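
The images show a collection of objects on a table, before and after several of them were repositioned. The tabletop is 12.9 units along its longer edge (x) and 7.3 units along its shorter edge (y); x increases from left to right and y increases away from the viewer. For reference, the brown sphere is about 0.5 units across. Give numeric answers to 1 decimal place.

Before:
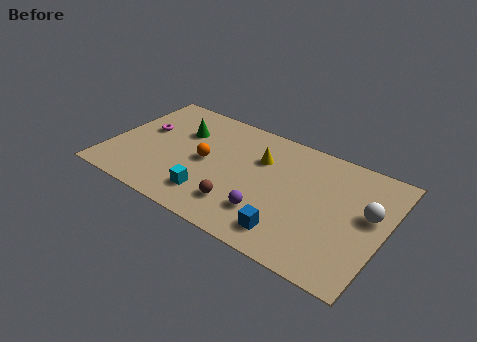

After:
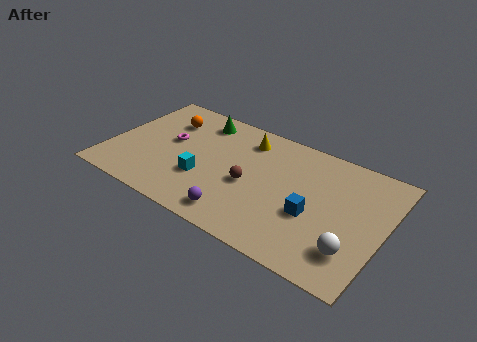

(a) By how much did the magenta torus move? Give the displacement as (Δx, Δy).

(1.3, -0.2)

From the two frames, the magenta torus sits at roughly (1.4, 4.3) before and (2.7, 4.1) after.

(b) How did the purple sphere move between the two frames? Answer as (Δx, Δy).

(-1.3, -0.8)

From the two frames, the purple sphere sits at roughly (7.8, 1.9) before and (6.5, 1.1) after.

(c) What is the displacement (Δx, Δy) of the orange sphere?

(-2.2, 1.8)

The orange sphere started near (4.5, 3.6) and ended near (2.3, 5.4).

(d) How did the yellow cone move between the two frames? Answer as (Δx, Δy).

(-0.8, 0.9)

The yellow cone started near (6.9, 5.0) and ended near (6.1, 5.9).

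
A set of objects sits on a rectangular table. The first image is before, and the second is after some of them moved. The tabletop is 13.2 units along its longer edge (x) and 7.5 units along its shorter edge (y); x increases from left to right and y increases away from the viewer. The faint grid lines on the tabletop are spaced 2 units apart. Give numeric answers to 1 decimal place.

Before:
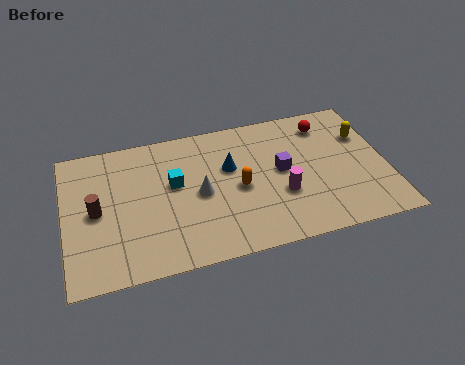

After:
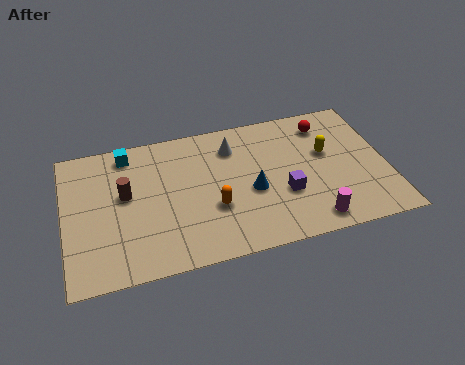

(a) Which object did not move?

the red sphere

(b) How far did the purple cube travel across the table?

1.3

The purple cube moved from about (8.9, 4.0) to (8.9, 2.7), a distance of √(0.0² + 1.3²) ≈ 1.3.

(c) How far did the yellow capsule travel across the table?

1.7

The yellow capsule moved from about (12.4, 5.1) to (10.8, 4.5), a distance of √(1.6² + 0.6²) ≈ 1.7.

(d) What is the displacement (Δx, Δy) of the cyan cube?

(-1.8, 2.1)

From the two frames, the cyan cube sits at roughly (4.5, 4.4) before and (2.7, 6.5) after.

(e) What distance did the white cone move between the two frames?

2.7

The white cone was near (5.5, 3.6) before and (7.0, 5.8) after, so it travelled √(1.5² + 2.2²) ≈ 2.7 units.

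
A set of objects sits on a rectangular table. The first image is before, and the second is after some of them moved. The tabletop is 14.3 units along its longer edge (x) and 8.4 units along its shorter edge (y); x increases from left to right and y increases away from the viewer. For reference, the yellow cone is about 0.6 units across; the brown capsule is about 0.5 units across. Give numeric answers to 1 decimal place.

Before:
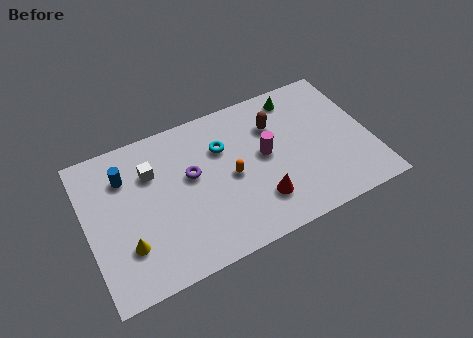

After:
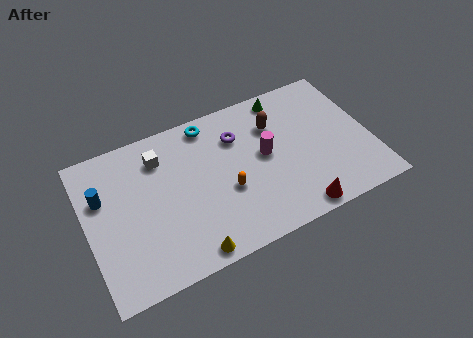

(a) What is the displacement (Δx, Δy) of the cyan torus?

(-0.5, 1.6)

The cyan torus was at about (7.0, 5.8) and moved to about (6.5, 7.4).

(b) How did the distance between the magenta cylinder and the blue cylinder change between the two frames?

+1.1

The distance was about 7.1 in the first image and 8.2 in the second, so they moved 1.1 units further apart.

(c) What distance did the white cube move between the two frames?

0.8

The white cube was near (3.4, 5.9) before and (3.9, 6.5) after, so it travelled √(0.5² + 0.6²) ≈ 0.8 units.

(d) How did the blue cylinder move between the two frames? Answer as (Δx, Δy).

(-1.2, -0.7)

From the two frames, the blue cylinder sits at roughly (2.1, 6.2) before and (0.9, 5.5) after.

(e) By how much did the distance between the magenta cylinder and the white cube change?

-0.3

Before: roughly 5.8 units apart; after: 5.5. That's 0.3 units closer together.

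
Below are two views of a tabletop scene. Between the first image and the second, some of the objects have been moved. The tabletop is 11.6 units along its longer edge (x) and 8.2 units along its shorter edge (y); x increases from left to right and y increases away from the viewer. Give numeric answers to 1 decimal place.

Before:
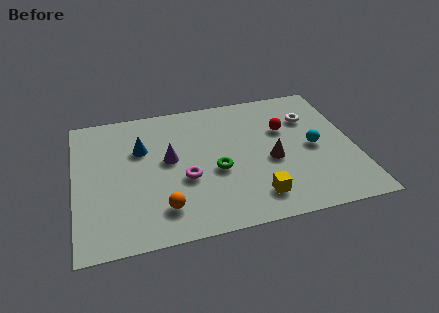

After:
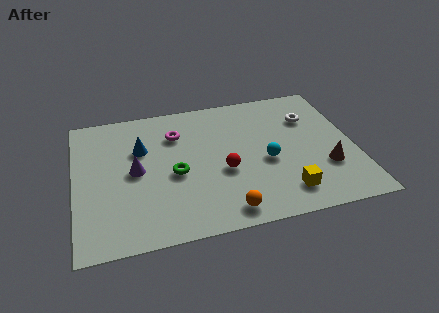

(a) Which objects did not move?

the white torus and the blue cone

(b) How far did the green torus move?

1.7

From (5.8, 3.4) to (4.1, 3.6), the green torus covered √(1.7² + 0.2²) ≈ 1.7 units.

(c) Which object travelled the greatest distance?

the red sphere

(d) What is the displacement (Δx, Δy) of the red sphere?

(-2.7, -2.0)

The red sphere started near (8.8, 5.3) and ended near (6.1, 3.3).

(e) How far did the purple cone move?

1.5

The purple cone moved from about (3.9, 4.5) to (2.5, 4.1), a distance of √(1.4² + 0.4²) ≈ 1.5.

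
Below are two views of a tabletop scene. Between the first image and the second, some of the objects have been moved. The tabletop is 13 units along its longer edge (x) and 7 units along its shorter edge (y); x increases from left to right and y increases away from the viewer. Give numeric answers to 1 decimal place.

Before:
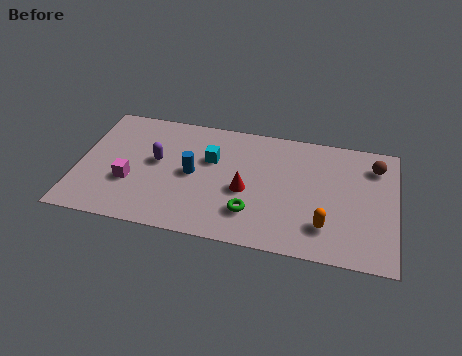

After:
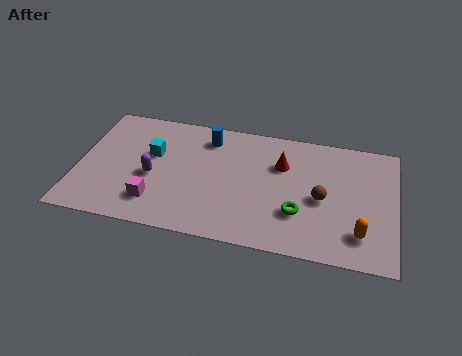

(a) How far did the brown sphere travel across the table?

3.1

The brown sphere was near (12.1, 5.5) before and (10.0, 3.2) after, so it travelled √(2.1² + 2.3²) ≈ 3.1 units.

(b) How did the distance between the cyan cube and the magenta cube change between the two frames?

-1.1

They were about 3.8 units apart before and 2.7 after — 1.1 units closer together.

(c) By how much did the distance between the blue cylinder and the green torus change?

+2.2

They were about 3.0 units apart before and 5.2 after — 2.2 units further apart.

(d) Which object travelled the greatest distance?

the brown sphere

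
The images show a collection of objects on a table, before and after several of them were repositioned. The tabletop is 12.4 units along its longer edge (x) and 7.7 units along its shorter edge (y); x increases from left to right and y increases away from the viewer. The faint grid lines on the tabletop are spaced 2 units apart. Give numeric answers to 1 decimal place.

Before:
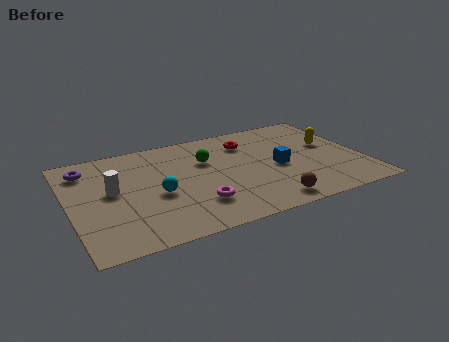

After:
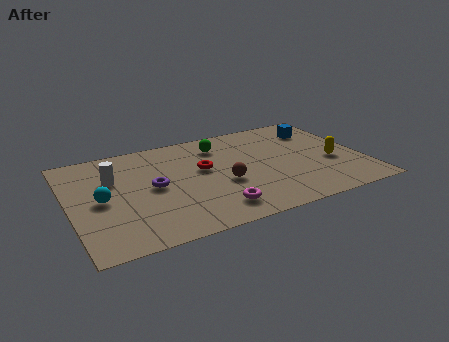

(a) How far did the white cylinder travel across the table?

0.9

The white cylinder moved from about (1.8, 4.2) to (1.9, 5.1), a distance of √(0.1² + 0.9²) ≈ 0.9.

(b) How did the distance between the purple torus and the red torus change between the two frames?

-4.6

The distance was about 6.9 in the first image and 2.3 in the second, so they moved 4.6 units closer together.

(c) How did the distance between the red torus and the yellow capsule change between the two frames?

+1.9

They were about 3.7 units apart before and 5.6 after — 1.9 units further apart.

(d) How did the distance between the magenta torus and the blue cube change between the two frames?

+2.8

Before: roughly 4.0 units apart; after: 6.8. That's 2.8 units further apart.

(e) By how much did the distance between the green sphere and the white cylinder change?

+0.6

Before: roughly 4.2 units apart; after: 4.8. That's 0.6 units further apart.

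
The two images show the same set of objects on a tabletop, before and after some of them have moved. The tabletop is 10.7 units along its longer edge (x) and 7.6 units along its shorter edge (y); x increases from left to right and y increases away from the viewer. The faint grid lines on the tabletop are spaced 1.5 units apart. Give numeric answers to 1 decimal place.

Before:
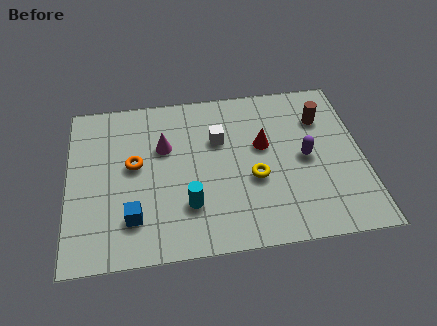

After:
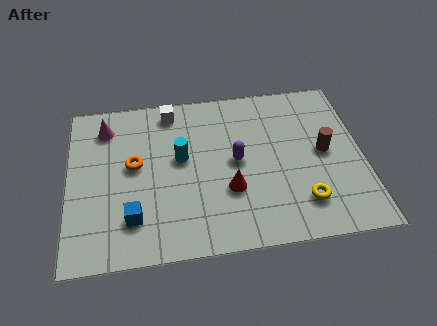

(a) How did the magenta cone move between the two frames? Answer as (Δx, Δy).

(-2.1, 1.2)

The magenta cone started near (3.5, 4.9) and ended near (1.4, 6.1).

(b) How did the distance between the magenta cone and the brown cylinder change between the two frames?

+2.4

Before: roughly 5.8 units apart; after: 8.2. That's 2.4 units further apart.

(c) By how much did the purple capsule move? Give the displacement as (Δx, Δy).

(-2.5, 0.2)

From the two frames, the purple capsule sits at roughly (8.6, 3.7) before and (6.1, 3.9) after.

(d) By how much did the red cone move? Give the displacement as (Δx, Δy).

(-1.3, -1.9)

The red cone started near (7.1, 4.5) and ended near (5.8, 2.6).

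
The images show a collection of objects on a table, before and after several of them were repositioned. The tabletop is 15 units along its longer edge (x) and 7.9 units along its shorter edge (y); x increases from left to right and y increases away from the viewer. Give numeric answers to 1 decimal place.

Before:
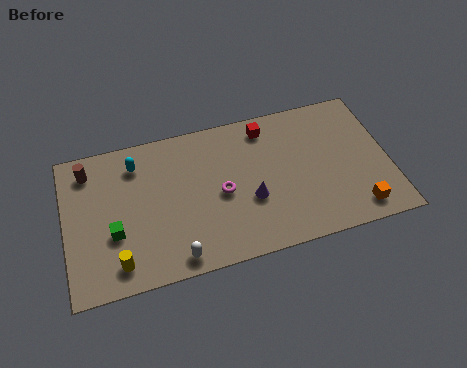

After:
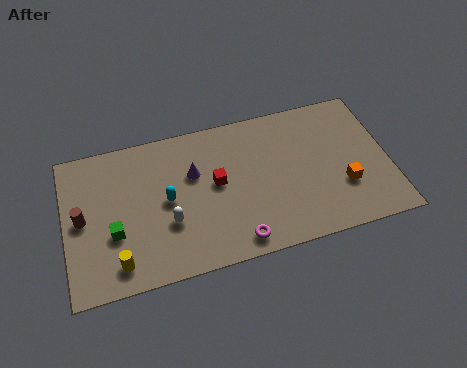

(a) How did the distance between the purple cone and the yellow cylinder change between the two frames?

-1.1

They were about 6.4 units apart before and 5.3 after — 1.1 units closer together.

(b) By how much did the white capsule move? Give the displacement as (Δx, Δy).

(-0.2, 1.9)

The white capsule started near (4.9, 0.9) and ended near (4.7, 2.8).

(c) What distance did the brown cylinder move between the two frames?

2.5

From (1.2, 6.5) to (0.8, 4.0), the brown cylinder covered √(0.4² + 2.5²) ≈ 2.5 units.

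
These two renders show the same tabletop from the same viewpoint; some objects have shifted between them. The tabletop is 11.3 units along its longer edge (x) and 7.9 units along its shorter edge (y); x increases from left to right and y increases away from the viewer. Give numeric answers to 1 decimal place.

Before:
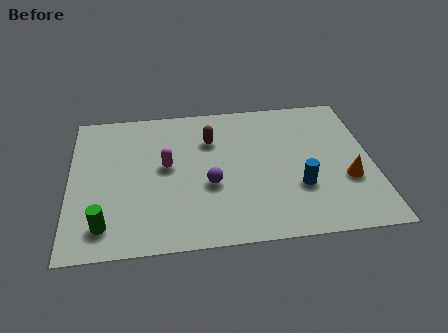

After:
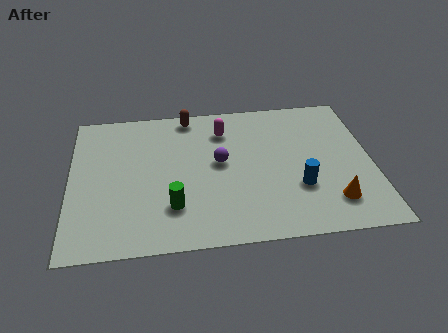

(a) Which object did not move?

the blue cylinder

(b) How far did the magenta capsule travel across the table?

2.8

The magenta capsule was near (3.6, 4.3) before and (5.8, 6.1) after, so it travelled √(2.2² + 1.8²) ≈ 2.8 units.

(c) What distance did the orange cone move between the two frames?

1.3

From (10.3, 2.8) to (9.7, 1.7), the orange cone covered √(0.6² + 1.1²) ≈ 1.3 units.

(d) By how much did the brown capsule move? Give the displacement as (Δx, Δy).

(-0.8, 1.5)

The brown capsule started near (5.3, 5.6) and ended near (4.5, 7.1).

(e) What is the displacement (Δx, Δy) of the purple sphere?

(0.4, 1.2)

From the two frames, the purple sphere sits at roughly (5.2, 3.1) before and (5.6, 4.3) after.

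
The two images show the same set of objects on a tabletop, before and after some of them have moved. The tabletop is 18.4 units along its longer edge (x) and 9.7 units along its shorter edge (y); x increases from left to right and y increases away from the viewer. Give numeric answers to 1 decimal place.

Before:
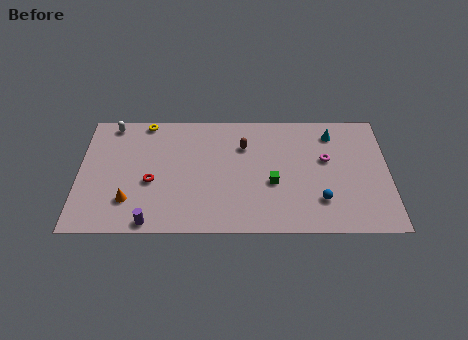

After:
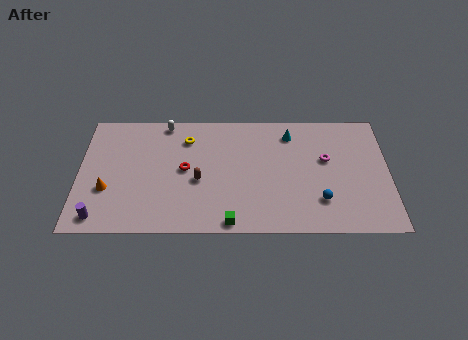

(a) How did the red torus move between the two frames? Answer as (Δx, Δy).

(2.0, 1.0)

From the two frames, the red torus sits at roughly (4.3, 4.0) before and (6.3, 5.0) after.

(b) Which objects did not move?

the blue sphere and the magenta torus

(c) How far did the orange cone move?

1.6

From (3.0, 2.5) to (1.7, 3.4), the orange cone covered √(1.3² + 0.9²) ≈ 1.6 units.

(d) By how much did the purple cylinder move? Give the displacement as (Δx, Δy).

(-3.0, 0.4)

The purple cylinder started near (4.3, 0.8) and ended near (1.3, 1.2).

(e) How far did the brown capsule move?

3.9

The brown capsule moved from about (9.8, 6.9) to (7.1, 4.1), a distance of √(2.7² + 2.8²) ≈ 3.9.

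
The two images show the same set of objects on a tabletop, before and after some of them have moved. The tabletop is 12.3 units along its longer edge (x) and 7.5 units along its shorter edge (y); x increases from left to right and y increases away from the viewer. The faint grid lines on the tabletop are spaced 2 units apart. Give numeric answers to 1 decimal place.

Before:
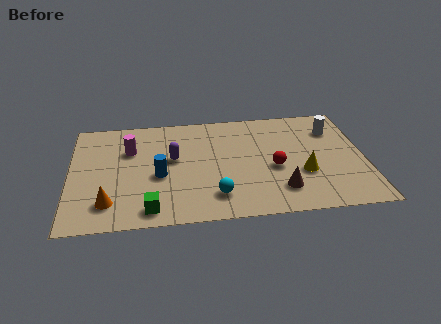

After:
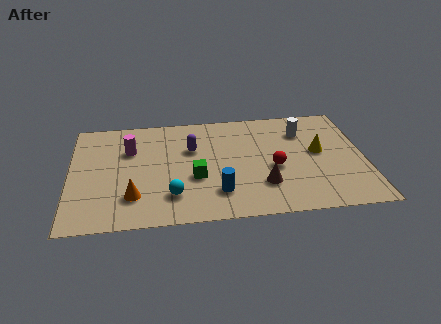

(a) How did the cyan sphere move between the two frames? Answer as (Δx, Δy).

(-1.8, 0.2)

The cyan sphere was at about (6.0, 1.6) and moved to about (4.2, 1.8).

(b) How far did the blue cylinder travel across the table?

2.8

From (3.7, 3.2) to (6.1, 1.8), the blue cylinder covered √(2.4² + 1.4²) ≈ 2.8 units.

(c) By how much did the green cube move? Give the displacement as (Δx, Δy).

(1.9, 1.9)

From the two frames, the green cube sits at roughly (3.3, 1.0) before and (5.2, 2.9) after.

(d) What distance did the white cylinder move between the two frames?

1.3

The white cylinder was near (11.1, 5.6) before and (9.8, 5.6) after, so it travelled √(1.3² + 0.0²) ≈ 1.3 units.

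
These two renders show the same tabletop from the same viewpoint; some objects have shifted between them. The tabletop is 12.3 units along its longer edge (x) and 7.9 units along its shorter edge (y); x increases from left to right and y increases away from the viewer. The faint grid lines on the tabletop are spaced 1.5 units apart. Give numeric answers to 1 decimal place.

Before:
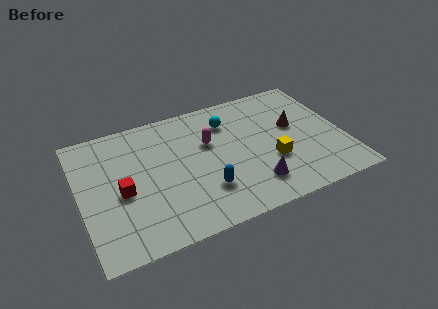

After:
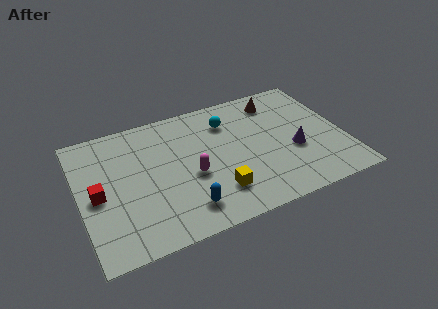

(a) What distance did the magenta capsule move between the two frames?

2.0

The magenta capsule was near (6.1, 5.0) before and (5.1, 3.3) after, so it travelled √(1.0² + 1.7²) ≈ 2.0 units.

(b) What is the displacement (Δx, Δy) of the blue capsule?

(-1.0, -0.7)

From the two frames, the blue capsule sits at roughly (5.6, 2.2) before and (4.6, 1.5) after.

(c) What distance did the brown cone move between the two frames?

2.0

From (10.1, 4.6) to (9.5, 6.5), the brown cone covered √(0.6² + 1.9²) ≈ 2.0 units.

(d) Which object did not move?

the cyan sphere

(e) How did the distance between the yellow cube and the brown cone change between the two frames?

+3.5

They were about 2.2 units apart before and 5.7 after — 3.5 units further apart.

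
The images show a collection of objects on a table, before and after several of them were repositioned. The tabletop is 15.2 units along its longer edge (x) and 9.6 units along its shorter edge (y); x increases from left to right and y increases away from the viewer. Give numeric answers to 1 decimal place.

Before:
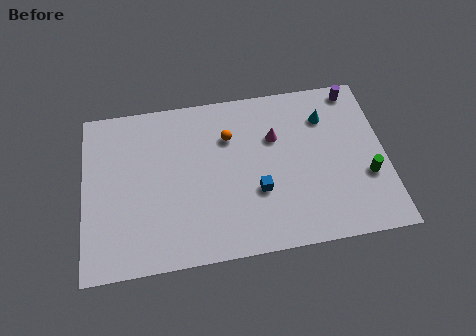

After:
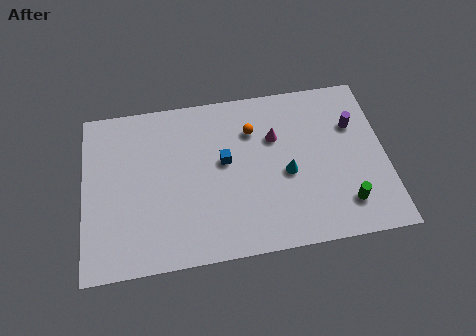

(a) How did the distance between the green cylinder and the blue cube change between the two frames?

+1.3

Before: roughly 5.5 units apart; after: 6.8. That's 1.3 units further apart.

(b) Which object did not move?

the magenta cone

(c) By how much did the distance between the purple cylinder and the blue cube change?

-0.7

Before: roughly 7.4 units apart; after: 6.7. That's 0.7 units closer together.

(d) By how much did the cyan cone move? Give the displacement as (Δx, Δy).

(-2.1, -3.0)

The cyan cone started near (12.3, 7.2) and ended near (10.2, 4.2).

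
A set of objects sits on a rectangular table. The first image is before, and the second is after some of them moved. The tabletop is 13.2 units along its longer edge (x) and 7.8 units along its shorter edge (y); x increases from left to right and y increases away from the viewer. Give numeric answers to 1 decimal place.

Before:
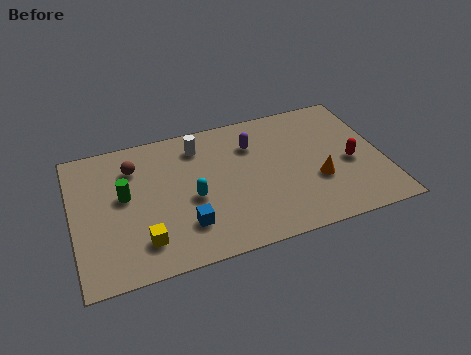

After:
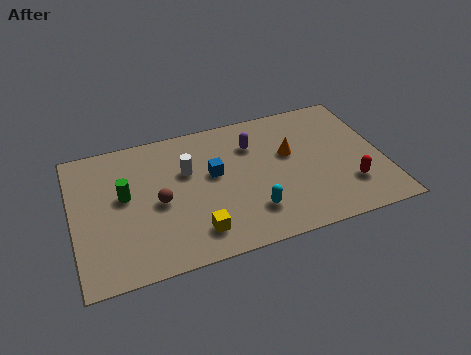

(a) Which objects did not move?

the purple capsule and the green cylinder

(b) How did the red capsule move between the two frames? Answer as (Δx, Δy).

(-0.2, -1.3)

The red capsule was at about (11.8, 3.4) and moved to about (11.6, 2.1).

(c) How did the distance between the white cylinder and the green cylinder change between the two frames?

-1.0

They were about 3.8 units apart before and 2.8 after — 1.0 units closer together.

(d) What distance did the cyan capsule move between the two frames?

2.8

From (5.0, 3.4) to (7.4, 1.9), the cyan capsule covered √(2.4² + 1.5²) ≈ 2.8 units.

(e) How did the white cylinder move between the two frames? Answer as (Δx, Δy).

(-0.6, -1.3)

From the two frames, the white cylinder sits at roughly (5.5, 6.3) before and (4.9, 5.0) after.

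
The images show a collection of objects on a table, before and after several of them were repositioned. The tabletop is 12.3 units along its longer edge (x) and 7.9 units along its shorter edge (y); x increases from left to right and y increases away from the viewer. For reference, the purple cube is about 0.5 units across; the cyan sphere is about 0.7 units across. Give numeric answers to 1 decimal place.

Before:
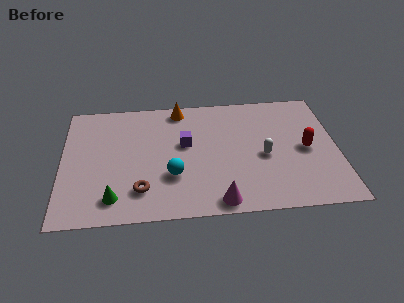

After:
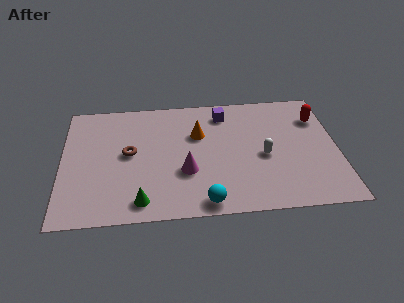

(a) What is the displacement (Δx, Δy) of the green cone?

(1.2, -0.3)

The green cone started near (2.3, 1.4) and ended near (3.5, 1.1).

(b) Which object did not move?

the white capsule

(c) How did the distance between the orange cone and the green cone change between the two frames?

-1.5

They were about 6.4 units apart before and 4.9 after — 1.5 units closer together.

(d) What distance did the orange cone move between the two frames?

2.0

From (5.3, 7.0) to (6.1, 5.2), the orange cone covered √(0.8² + 1.8²) ≈ 2.0 units.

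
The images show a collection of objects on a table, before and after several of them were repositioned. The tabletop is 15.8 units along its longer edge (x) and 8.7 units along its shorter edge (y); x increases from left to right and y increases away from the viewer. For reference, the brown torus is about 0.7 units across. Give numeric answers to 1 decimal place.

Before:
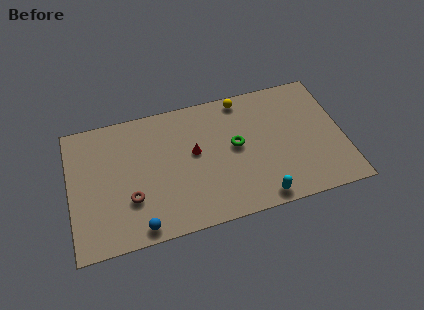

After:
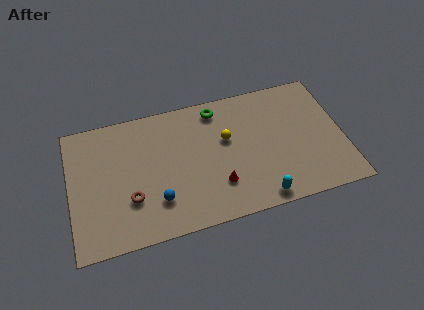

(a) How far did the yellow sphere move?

2.7

The yellow sphere moved from about (10.2, 7.8) to (9.1, 5.3), a distance of √(1.1² + 2.5²) ≈ 2.7.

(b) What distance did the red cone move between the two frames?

2.8

The red cone was near (7.2, 4.9) before and (8.4, 2.4) after, so it travelled √(1.2² + 2.5²) ≈ 2.8 units.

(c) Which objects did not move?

the cyan capsule and the brown torus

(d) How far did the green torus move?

2.9

The green torus moved from about (9.6, 4.7) to (8.7, 7.5), a distance of √(0.9² + 2.8²) ≈ 2.9.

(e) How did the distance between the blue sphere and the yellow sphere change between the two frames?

-4.2

They were about 9.4 units apart before and 5.2 after — 4.2 units closer together.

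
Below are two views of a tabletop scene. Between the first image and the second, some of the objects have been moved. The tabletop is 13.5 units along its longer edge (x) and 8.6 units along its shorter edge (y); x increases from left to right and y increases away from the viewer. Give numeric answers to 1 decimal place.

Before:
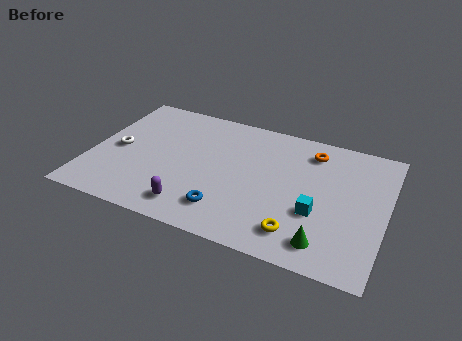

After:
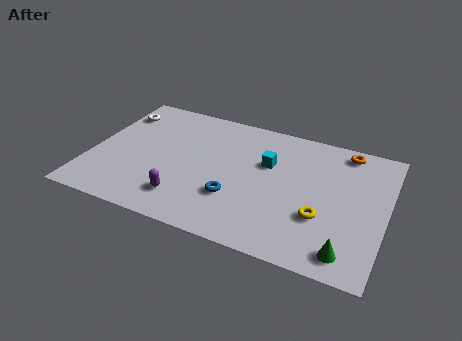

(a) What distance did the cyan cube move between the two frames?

3.5

From (10.5, 3.1) to (8.0, 5.5), the cyan cube covered √(2.5² + 2.4²) ≈ 3.5 units.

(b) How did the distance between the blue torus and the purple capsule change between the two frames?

+0.8

The distance was about 1.6 in the first image and 2.4 in the second, so they moved 0.8 units further apart.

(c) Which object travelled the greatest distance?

the cyan cube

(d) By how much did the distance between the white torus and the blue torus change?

+1.4

They were about 5.8 units apart before and 7.2 after — 1.4 units further apart.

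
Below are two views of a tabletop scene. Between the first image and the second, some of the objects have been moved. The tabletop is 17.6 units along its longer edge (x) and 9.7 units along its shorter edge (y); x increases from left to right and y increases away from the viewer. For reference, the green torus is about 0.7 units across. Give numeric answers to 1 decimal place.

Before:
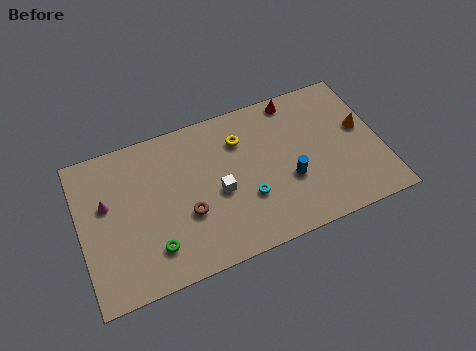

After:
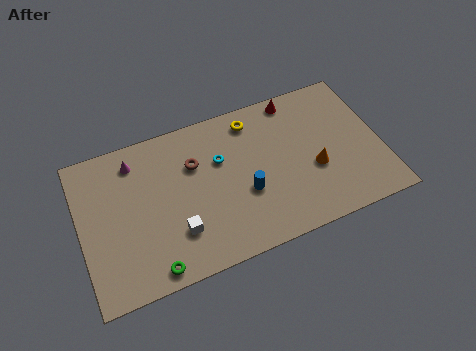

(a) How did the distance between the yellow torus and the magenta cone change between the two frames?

-1.1

They were about 8.1 units apart before and 7.0 after — 1.1 units closer together.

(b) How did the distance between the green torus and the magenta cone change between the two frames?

+2.6

Before: roughly 4.4 units apart; after: 7.0. That's 2.6 units further apart.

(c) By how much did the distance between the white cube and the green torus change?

-2.2

They were about 4.5 units apart before and 2.3 after — 2.2 units closer together.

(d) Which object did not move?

the red cone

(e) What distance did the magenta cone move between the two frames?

2.8

The magenta cone was near (1.6, 5.9) before and (3.4, 8.0) after, so it travelled √(1.8² + 2.1²) ≈ 2.8 units.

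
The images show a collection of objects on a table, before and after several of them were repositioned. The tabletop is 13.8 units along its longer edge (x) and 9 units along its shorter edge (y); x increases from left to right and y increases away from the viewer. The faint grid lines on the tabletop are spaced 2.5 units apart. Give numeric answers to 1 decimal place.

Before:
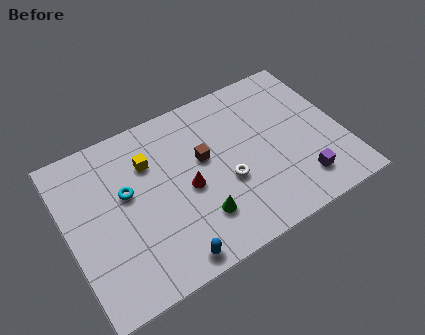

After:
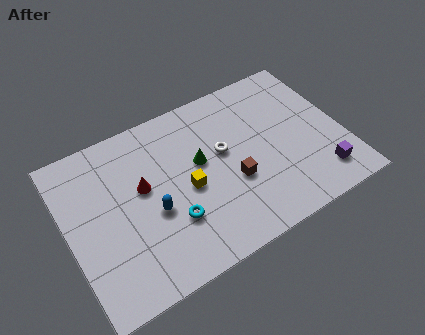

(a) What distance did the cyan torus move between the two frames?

3.1

The cyan torus was near (3.0, 5.3) before and (4.9, 2.8) after, so it travelled √(1.9² + 2.5²) ≈ 3.1 units.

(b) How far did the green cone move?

2.9

The green cone was near (6.2, 2.3) before and (6.7, 5.2) after, so it travelled √(0.5² + 2.9²) ≈ 2.9 units.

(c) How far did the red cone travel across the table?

2.4

From (5.9, 4.1) to (3.8, 5.2), the red cone covered √(2.1² + 1.1²) ≈ 2.4 units.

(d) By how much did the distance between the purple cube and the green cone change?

+1.5

They were about 5.1 units apart before and 6.6 after — 1.5 units further apart.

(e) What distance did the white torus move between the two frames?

1.7

The white torus was near (7.8, 3.5) before and (7.9, 5.2) after, so it travelled √(0.1² + 1.7²) ≈ 1.7 units.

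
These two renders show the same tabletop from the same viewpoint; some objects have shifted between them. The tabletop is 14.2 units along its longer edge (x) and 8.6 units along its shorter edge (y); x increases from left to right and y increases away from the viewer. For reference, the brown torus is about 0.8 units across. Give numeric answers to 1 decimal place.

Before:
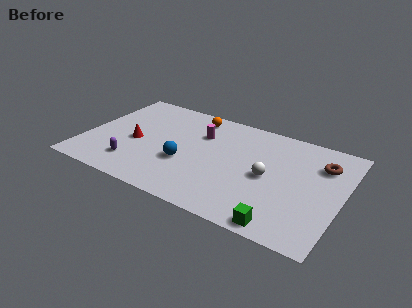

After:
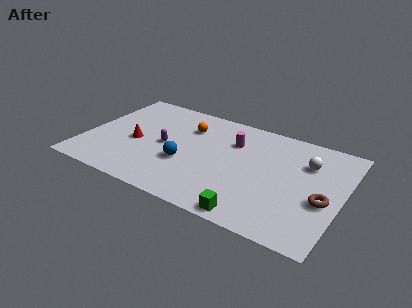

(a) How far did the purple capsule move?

2.7

The purple capsule was near (3.0, 1.9) before and (4.4, 4.2) after, so it travelled √(1.4² + 2.3²) ≈ 2.7 units.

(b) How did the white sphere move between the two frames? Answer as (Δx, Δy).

(1.9, 2.0)

From the two frames, the white sphere sits at roughly (10.2, 4.1) before and (12.1, 6.1) after.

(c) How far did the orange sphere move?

1.1

The orange sphere was near (5.6, 7.4) before and (5.4, 6.3) after, so it travelled √(0.2² + 1.1²) ≈ 1.1 units.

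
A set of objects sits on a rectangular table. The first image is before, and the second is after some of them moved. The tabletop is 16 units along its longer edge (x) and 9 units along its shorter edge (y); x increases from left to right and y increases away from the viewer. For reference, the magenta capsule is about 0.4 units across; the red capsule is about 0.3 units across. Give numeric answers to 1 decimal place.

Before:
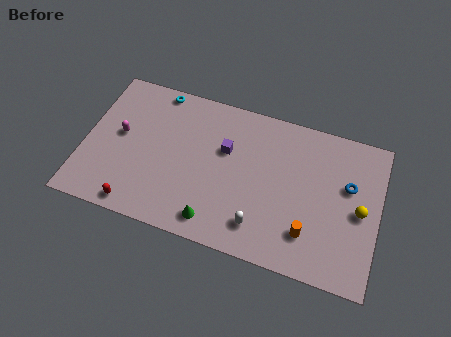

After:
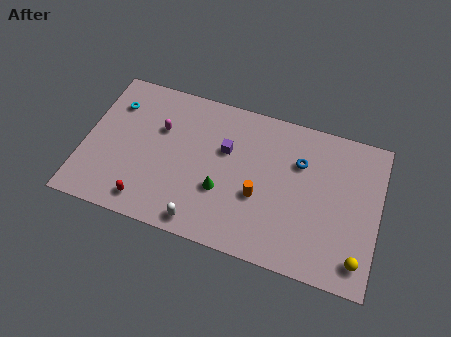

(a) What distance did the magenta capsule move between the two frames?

2.3

The magenta capsule was near (1.9, 4.9) before and (4.0, 5.9) after, so it travelled √(2.1² + 1.0²) ≈ 2.3 units.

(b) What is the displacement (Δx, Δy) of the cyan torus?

(-2.2, -1.5)

The cyan torus started near (3.6, 8.2) and ended near (1.4, 6.7).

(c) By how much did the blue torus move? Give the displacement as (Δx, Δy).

(-2.7, 0.6)

The blue torus started near (14.3, 5.6) and ended near (11.6, 6.2).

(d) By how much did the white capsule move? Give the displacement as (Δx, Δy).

(-3.1, -0.8)

The white capsule was at about (9.8, 1.8) and moved to about (6.7, 1.0).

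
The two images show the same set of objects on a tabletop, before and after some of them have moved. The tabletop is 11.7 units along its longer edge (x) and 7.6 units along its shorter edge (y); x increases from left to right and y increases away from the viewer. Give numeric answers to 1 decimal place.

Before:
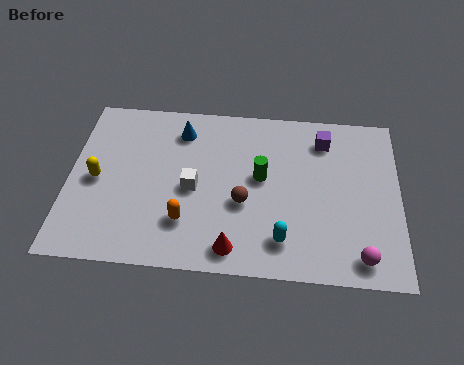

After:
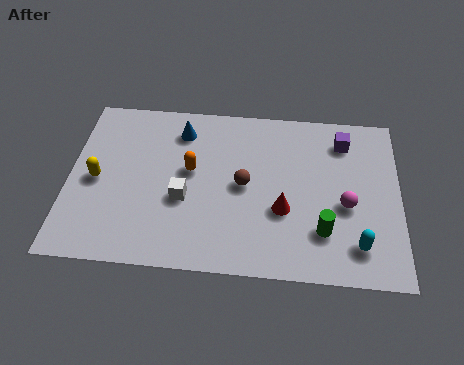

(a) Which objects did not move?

the blue cone and the yellow capsule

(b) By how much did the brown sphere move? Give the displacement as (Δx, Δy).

(0.0, 0.8)

The brown sphere was at about (6.2, 3.0) and moved to about (6.2, 3.8).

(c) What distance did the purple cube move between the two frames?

0.7

The purple cube moved from about (9.0, 6.1) to (9.7, 6.1), a distance of √(0.7² + 0.0²) ≈ 0.7.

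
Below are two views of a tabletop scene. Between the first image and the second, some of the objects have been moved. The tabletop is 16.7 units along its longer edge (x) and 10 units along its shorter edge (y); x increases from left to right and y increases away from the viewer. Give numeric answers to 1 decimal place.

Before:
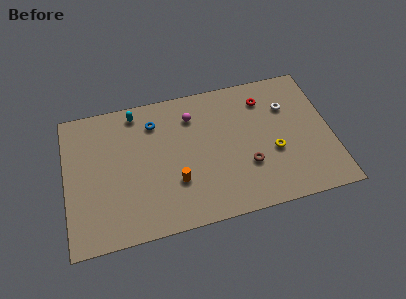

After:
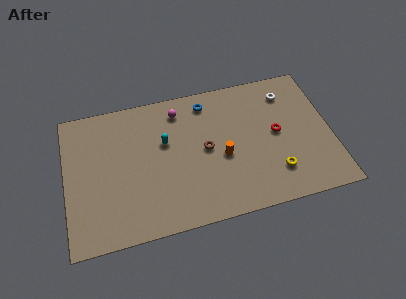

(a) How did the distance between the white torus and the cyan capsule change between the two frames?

-1.6

They were about 9.7 units apart before and 8.1 after — 1.6 units closer together.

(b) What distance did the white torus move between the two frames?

1.0

From (14.1, 7.0) to (14.2, 8.0), the white torus covered √(0.1² + 1.0²) ≈ 1.0 units.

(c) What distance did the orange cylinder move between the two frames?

3.2

The orange cylinder was near (6.8, 3.2) before and (9.8, 4.3) after, so it travelled √(3.0² + 1.1²) ≈ 3.2 units.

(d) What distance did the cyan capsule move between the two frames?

3.1

The cyan capsule was near (4.6, 8.8) before and (6.3, 6.2) after, so it travelled √(1.7² + 2.6²) ≈ 3.1 units.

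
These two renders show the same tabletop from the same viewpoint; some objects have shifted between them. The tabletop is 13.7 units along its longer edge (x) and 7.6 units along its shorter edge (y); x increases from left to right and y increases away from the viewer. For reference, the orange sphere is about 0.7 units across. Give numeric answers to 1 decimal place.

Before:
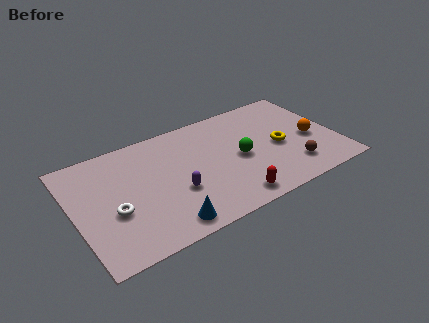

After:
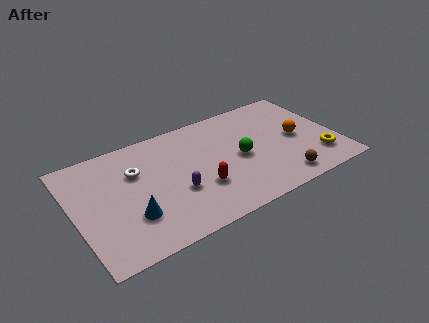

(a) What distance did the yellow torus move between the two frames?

2.5

The yellow torus moved from about (10.7, 3.5) to (12.5, 1.8), a distance of √(1.8² + 1.7²) ≈ 2.5.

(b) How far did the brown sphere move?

0.9

The brown sphere was near (11.1, 1.7) before and (10.4, 1.1) after, so it travelled √(0.7² + 0.6²) ≈ 0.9 units.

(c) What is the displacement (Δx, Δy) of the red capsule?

(-1.4, 1.5)

The red capsule started near (7.7, 1.0) and ended near (6.3, 2.5).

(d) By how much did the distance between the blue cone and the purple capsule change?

+0.5

They were about 2.0 units apart before and 2.5 after — 0.5 units further apart.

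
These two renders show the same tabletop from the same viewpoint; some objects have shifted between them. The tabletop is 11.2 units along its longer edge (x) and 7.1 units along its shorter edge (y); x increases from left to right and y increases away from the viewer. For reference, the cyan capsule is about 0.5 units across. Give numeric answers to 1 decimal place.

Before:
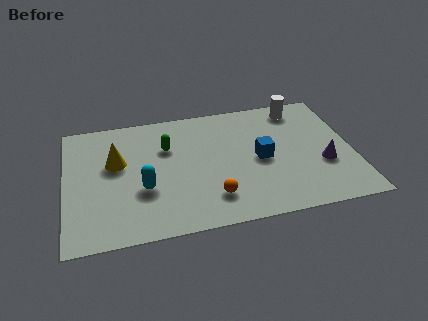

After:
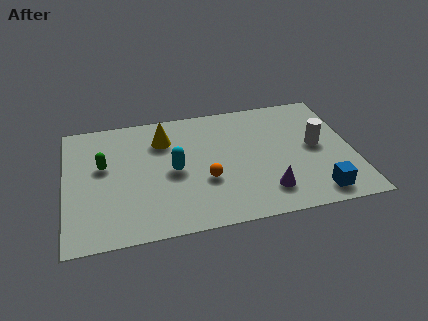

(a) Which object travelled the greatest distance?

the blue cube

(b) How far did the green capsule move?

2.6

From (4.0, 4.8) to (1.5, 4.2), the green capsule covered √(2.5² + 0.6²) ≈ 2.6 units.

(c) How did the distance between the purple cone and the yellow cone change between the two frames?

-2.8

Before: roughly 8.2 units apart; after: 5.4. That's 2.8 units closer together.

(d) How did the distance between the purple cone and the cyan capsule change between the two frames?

-3.0

The distance was about 7.0 in the first image and 4.0 in the second, so they moved 3.0 units closer together.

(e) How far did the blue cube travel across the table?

3.1

The blue cube was near (7.6, 3.4) before and (9.6, 1.0) after, so it travelled √(2.0² + 2.4²) ≈ 3.1 units.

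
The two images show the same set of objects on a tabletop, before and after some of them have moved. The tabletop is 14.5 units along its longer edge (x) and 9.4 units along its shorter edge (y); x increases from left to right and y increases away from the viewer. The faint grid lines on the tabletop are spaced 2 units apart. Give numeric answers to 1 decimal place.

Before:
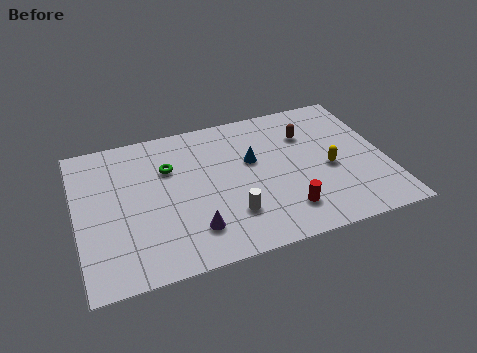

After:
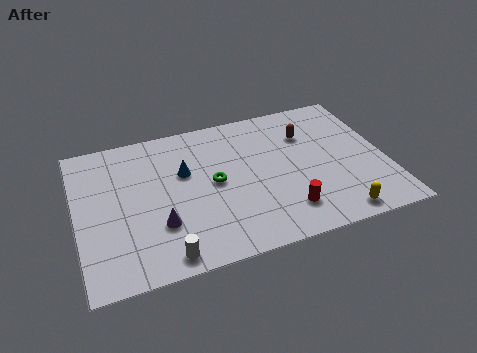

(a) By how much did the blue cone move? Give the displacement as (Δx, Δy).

(-3.2, 0.2)

The blue cone started near (8.3, 5.7) and ended near (5.1, 5.9).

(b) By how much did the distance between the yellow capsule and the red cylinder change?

-0.6

Before: roughly 3.1 units apart; after: 2.5. That's 0.6 units closer together.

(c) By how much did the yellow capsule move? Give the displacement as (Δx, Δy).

(0.0, -3.1)

The yellow capsule was at about (11.8, 4.1) and moved to about (11.8, 1.0).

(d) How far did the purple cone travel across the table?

1.7

The purple cone moved from about (5.2, 2.1) to (3.7, 2.9), a distance of √(1.5² + 0.8²) ≈ 1.7.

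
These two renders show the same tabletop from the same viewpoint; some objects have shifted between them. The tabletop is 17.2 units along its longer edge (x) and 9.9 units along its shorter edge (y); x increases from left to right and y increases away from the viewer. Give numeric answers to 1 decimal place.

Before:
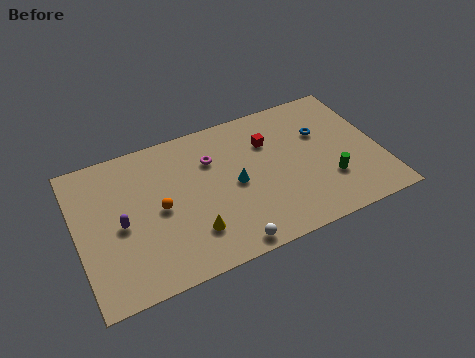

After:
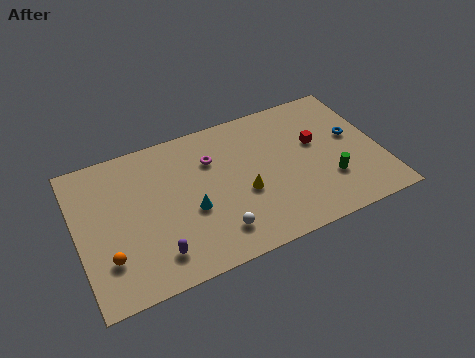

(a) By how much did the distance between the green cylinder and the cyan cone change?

+2.4

They were about 5.5 units apart before and 7.9 after — 2.4 units further apart.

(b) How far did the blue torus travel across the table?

1.9

From (14.1, 6.5) to (15.8, 5.6), the blue torus covered √(1.7² + 0.9²) ≈ 1.9 units.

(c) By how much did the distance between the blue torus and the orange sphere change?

+4.9

The distance was about 9.7 in the first image and 14.6 in the second, so they moved 4.9 units further apart.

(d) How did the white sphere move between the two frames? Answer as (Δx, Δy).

(-0.5, 1.1)

From the two frames, the white sphere sits at roughly (8.0, 0.9) before and (7.5, 2.0) after.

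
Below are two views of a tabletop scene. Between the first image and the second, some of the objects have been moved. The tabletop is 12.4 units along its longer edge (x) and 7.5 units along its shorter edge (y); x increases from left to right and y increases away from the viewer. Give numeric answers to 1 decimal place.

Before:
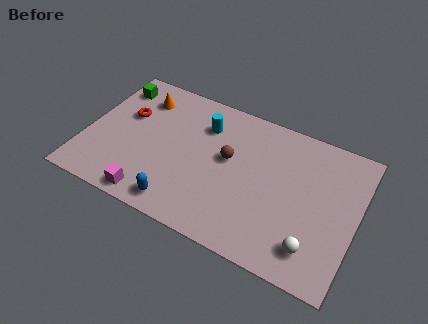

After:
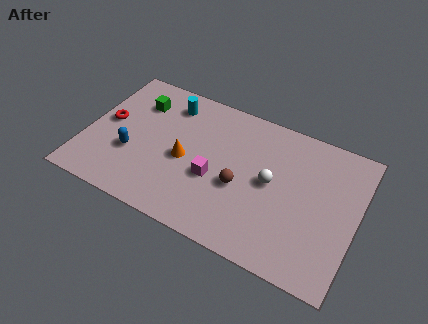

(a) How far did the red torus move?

1.1

The red torus moved from about (1.7, 4.7) to (0.9, 4.0), a distance of √(0.8² + 0.7²) ≈ 1.1.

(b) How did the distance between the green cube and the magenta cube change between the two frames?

-1.2

Before: roughly 5.9 units apart; after: 4.7. That's 1.2 units closer together.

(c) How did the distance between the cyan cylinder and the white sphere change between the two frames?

-1.4

The distance was about 6.9 in the first image and 5.5 in the second, so they moved 1.4 units closer together.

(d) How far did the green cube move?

1.3

The green cube was near (0.9, 6.1) before and (2.1, 5.6) after, so it travelled √(1.2² + 0.5²) ≈ 1.3 units.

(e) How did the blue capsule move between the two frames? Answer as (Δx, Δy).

(-2.5, 1.7)

The blue capsule started near (4.7, 1.0) and ended near (2.2, 2.7).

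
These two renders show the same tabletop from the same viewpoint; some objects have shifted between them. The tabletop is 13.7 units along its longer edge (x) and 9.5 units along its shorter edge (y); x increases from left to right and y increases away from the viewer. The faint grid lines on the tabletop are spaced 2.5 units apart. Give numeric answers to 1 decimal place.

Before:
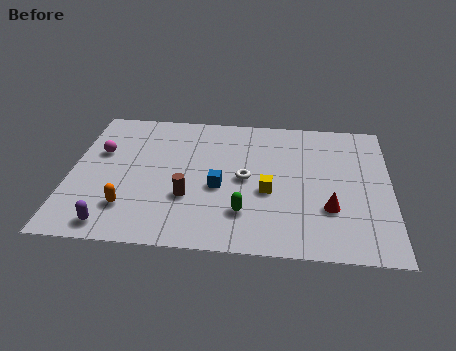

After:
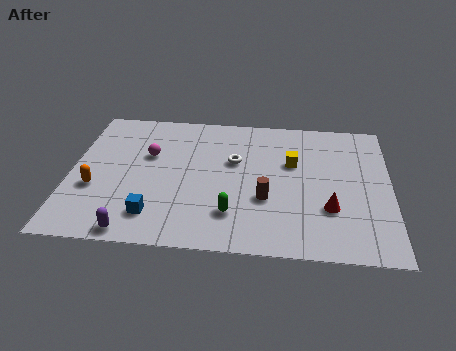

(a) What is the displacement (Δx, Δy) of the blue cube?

(-2.7, -2.1)

From the two frames, the blue cube sits at roughly (6.4, 4.0) before and (3.7, 1.9) after.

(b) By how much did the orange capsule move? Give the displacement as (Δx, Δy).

(-1.5, 1.2)

The orange capsule was at about (2.6, 2.3) and moved to about (1.1, 3.5).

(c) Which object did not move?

the red cone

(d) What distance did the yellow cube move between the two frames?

2.3

The yellow cube moved from about (8.5, 3.9) to (9.5, 6.0), a distance of √(1.0² + 2.1²) ≈ 2.3.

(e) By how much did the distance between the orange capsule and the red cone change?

+1.5

Before: roughly 8.5 units apart; after: 10.0. That's 1.5 units further apart.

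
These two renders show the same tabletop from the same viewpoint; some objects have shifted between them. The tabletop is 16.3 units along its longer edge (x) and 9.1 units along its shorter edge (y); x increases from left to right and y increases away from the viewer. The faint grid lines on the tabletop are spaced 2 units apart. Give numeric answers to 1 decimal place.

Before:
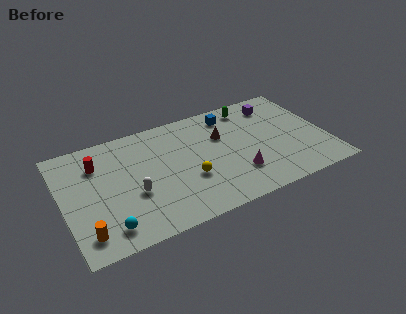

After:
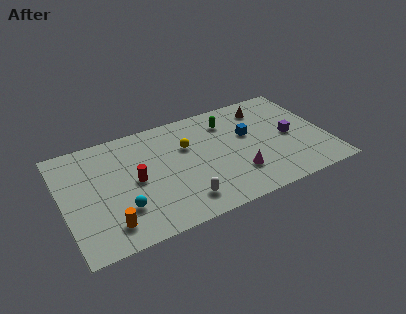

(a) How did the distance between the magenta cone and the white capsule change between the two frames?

-2.8

Before: roughly 6.4 units apart; after: 3.6. That's 2.8 units closer together.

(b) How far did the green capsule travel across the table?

1.7

From (12.0, 7.8) to (10.5, 7.1), the green capsule covered √(1.5² + 0.7²) ≈ 1.7 units.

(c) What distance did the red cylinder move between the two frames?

3.0

The red cylinder moved from about (2.3, 6.7) to (4.4, 4.5), a distance of √(2.1² + 2.2²) ≈ 3.0.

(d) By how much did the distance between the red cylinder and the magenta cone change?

-2.8

Before: roughly 9.2 units apart; after: 6.4. That's 2.8 units closer together.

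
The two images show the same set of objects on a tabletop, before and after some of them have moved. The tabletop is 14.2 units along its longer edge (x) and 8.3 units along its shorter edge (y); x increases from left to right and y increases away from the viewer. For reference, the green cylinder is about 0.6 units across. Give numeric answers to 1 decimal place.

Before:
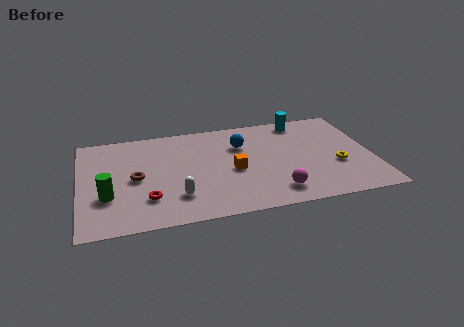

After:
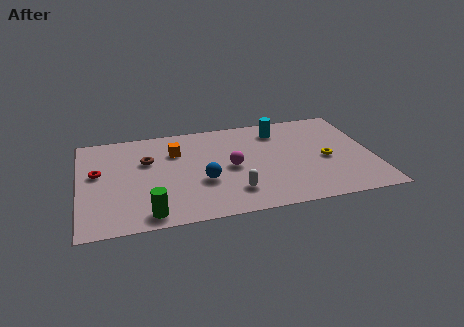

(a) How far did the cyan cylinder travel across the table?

1.3

The cyan cylinder was near (11.0, 7.3) before and (9.8, 6.7) after, so it travelled √(1.2² + 0.6²) ≈ 1.3 units.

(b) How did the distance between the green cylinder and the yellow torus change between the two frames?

-2.0

Before: roughly 11.1 units apart; after: 9.1. That's 2.0 units closer together.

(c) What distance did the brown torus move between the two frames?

1.5

The brown torus was near (2.7, 4.0) before and (3.3, 5.4) after, so it travelled √(0.6² + 1.4²) ≈ 1.5 units.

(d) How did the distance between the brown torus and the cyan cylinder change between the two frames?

-2.3

The distance was about 8.9 in the first image and 6.6 in the second, so they moved 2.3 units closer together.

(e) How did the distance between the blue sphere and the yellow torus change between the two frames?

+0.8

The distance was about 5.2 in the first image and 6.0 in the second, so they moved 0.8 units further apart.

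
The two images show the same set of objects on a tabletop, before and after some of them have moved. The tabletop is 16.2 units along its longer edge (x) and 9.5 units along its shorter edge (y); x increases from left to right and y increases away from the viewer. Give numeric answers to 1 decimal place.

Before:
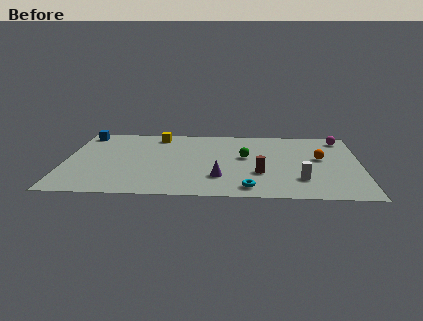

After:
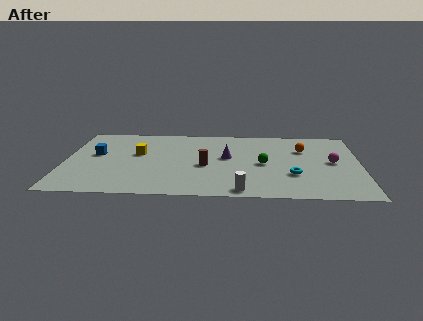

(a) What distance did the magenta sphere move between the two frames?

3.3

The magenta sphere was near (15.2, 8.2) before and (14.7, 4.9) after, so it travelled √(0.5² + 3.3²) ≈ 3.3 units.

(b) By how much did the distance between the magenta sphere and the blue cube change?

-1.3

They were about 14.3 units apart before and 13.0 after — 1.3 units closer together.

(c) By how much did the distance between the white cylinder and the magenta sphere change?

+0.3

Before: roughly 6.1 units apart; after: 6.4. That's 0.3 units further apart.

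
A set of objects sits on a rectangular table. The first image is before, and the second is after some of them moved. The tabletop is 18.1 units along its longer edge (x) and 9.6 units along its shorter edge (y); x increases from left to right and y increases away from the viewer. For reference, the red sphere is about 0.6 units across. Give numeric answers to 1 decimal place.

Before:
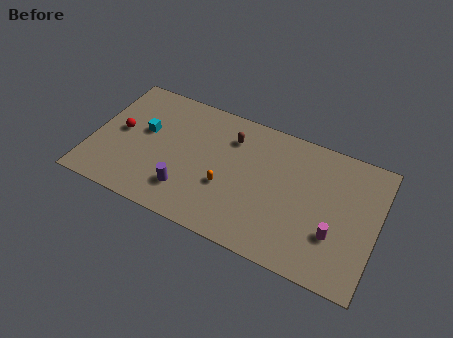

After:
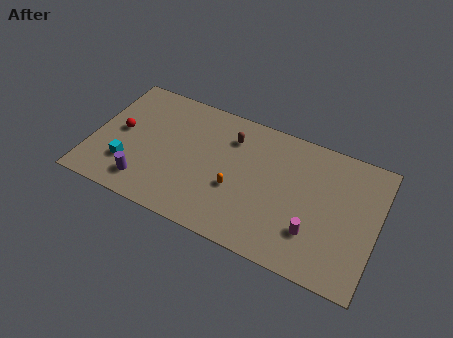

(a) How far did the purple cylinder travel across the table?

2.6

The purple cylinder was near (6.3, 2.3) before and (3.7, 1.8) after, so it travelled √(2.6² + 0.5²) ≈ 2.6 units.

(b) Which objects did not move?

the brown capsule and the red sphere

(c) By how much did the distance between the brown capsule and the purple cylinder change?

+1.9

The distance was about 5.5 in the first image and 7.4 in the second, so they moved 1.9 units further apart.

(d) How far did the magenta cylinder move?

1.4

From (15.6, 3.1) to (14.3, 2.7), the magenta cylinder covered √(1.3² + 0.4²) ≈ 1.4 units.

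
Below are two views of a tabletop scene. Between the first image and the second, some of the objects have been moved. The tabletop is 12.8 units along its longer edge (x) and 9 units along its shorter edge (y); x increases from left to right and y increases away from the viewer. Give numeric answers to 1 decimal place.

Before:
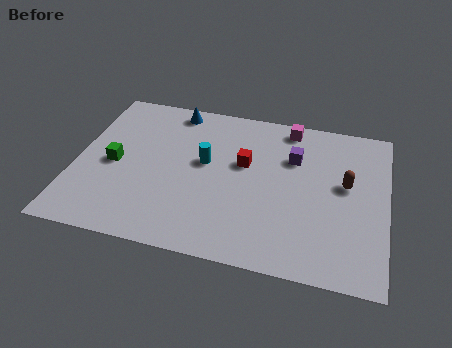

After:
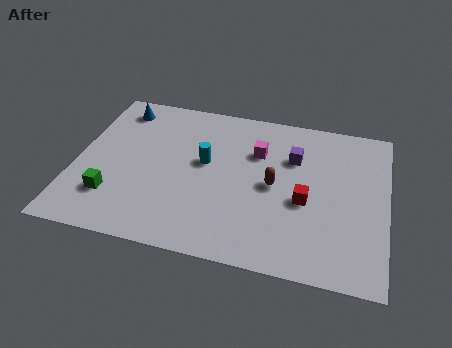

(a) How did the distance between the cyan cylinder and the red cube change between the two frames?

+2.8

Before: roughly 1.6 units apart; after: 4.4. That's 2.8 units further apart.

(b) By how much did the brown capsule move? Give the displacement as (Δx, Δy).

(-2.9, -0.7)

The brown capsule was at about (11.1, 5.1) and moved to about (8.2, 4.4).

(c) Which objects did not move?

the cyan cylinder and the purple cube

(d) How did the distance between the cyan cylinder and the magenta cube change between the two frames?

-2.0

The distance was about 4.4 in the first image and 2.4 in the second, so they moved 2.0 units closer together.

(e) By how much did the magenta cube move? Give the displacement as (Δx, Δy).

(-1.2, -1.8)

The magenta cube was at about (8.6, 8.0) and moved to about (7.4, 6.2).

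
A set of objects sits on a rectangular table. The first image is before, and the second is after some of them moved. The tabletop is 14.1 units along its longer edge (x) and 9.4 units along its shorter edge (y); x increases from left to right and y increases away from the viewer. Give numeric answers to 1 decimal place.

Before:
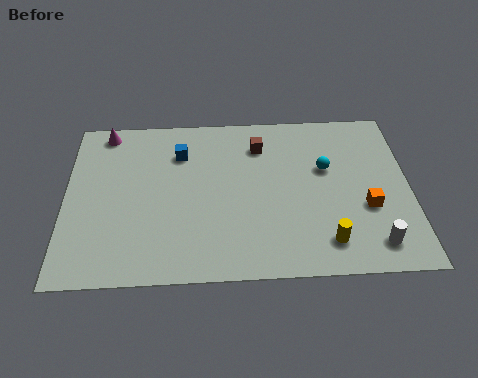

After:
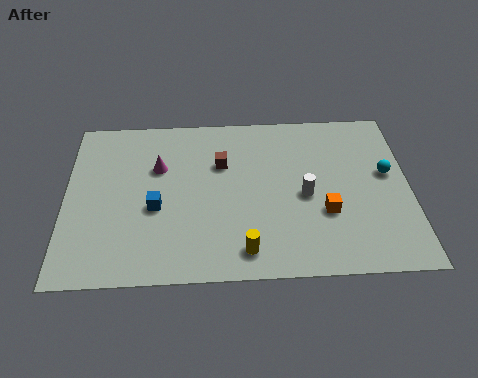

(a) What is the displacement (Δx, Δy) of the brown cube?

(-1.6, -1.0)

From the two frames, the brown cube sits at roughly (8.0, 7.3) before and (6.4, 6.3) after.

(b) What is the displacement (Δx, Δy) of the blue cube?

(-1.0, -3.1)

The blue cube started near (4.7, 7.0) and ended near (3.7, 3.9).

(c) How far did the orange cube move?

1.7

The orange cube was near (12.3, 3.5) before and (10.6, 3.3) after, so it travelled √(1.7² + 0.2²) ≈ 1.7 units.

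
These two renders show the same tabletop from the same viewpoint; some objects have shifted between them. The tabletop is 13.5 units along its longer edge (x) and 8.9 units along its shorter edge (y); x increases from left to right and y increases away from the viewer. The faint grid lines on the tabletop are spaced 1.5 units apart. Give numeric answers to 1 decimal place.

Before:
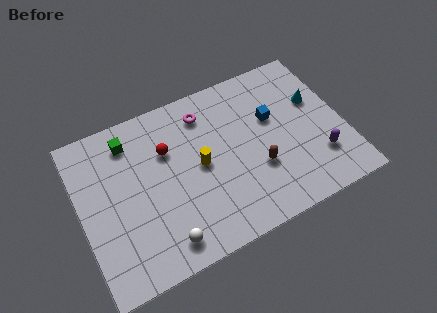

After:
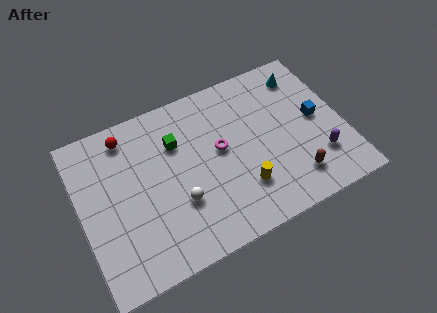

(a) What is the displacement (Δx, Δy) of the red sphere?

(-1.9, 1.6)

The red sphere started near (4.6, 6.0) and ended near (2.7, 7.6).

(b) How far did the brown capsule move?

2.1

From (8.9, 3.1) to (10.6, 1.8), the brown capsule covered √(1.7² + 1.3²) ≈ 2.1 units.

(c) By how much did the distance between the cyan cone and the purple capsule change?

+1.7

The distance was about 3.2 in the first image and 4.9 in the second, so they moved 1.7 units further apart.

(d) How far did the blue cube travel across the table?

2.4

From (10.0, 5.5) to (12.2, 4.6), the blue cube covered √(2.2² + 0.9²) ≈ 2.4 units.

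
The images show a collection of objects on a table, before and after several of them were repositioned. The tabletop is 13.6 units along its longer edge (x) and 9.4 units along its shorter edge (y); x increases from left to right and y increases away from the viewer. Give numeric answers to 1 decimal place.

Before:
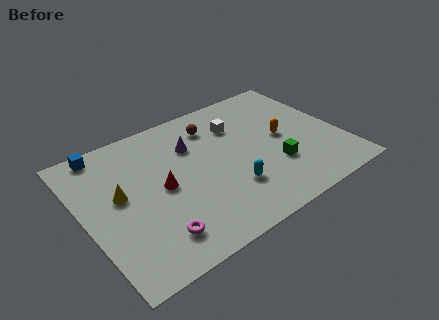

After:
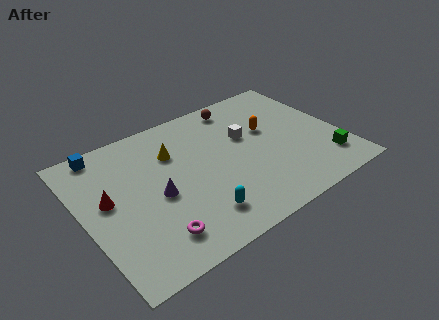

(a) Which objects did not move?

the magenta torus and the blue cube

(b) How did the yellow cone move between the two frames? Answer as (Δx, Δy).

(3.1, 1.4)

From the two frames, the yellow cone sits at roughly (1.9, 5.2) before and (5.0, 6.6) after.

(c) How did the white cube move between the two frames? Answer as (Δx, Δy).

(0.3, -1.0)

From the two frames, the white cube sits at roughly (8.5, 6.8) before and (8.8, 5.8) after.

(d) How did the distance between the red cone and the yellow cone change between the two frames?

+1.8

Before: roughly 2.2 units apart; after: 4.0. That's 1.8 units further apart.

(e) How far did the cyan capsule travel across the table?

2.1

From (7.3, 2.7) to (5.4, 1.9), the cyan capsule covered √(1.9² + 0.8²) ≈ 2.1 units.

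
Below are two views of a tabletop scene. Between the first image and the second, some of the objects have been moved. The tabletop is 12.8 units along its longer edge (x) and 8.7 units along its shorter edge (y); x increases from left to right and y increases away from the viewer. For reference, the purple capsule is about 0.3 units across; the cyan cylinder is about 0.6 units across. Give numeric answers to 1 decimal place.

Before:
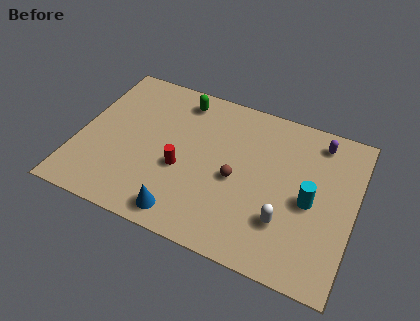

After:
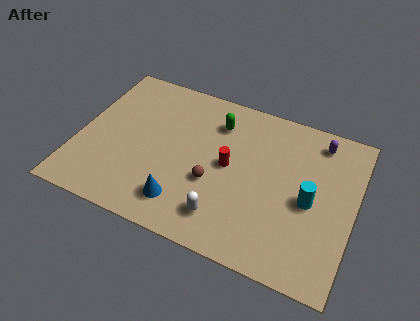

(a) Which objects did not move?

the purple capsule and the cyan cylinder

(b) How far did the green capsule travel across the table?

1.9

The green capsule was near (4.4, 7.4) before and (6.2, 6.7) after, so it travelled √(1.8² + 0.7²) ≈ 1.9 units.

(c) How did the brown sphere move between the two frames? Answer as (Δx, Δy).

(-1.0, -0.6)

The brown sphere started near (7.4, 3.9) and ended near (6.4, 3.3).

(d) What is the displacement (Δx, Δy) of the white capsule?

(-2.7, -0.8)

The white capsule was at about (9.8, 2.5) and moved to about (7.1, 1.7).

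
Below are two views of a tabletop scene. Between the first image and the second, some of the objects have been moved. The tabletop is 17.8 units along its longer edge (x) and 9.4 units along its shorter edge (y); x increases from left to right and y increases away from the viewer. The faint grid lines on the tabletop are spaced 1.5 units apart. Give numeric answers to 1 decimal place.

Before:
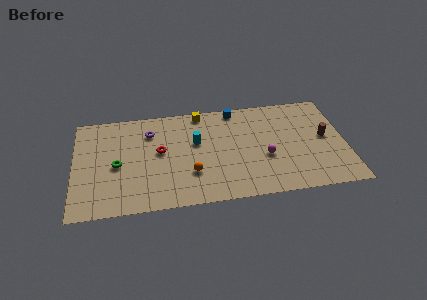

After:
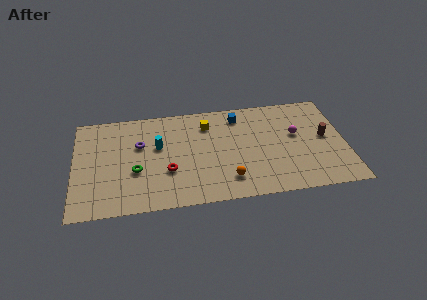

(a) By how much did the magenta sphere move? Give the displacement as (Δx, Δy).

(2.1, 1.8)

The magenta sphere was at about (12.5, 3.7) and moved to about (14.6, 5.5).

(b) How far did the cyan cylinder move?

2.5

The cyan cylinder was near (8.0, 5.7) before and (5.5, 5.7) after, so it travelled √(2.5² + 0.0²) ≈ 2.5 units.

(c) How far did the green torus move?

1.4

The green torus was near (2.8, 4.3) before and (4.0, 3.6) after, so it travelled √(1.2² + 0.7²) ≈ 1.4 units.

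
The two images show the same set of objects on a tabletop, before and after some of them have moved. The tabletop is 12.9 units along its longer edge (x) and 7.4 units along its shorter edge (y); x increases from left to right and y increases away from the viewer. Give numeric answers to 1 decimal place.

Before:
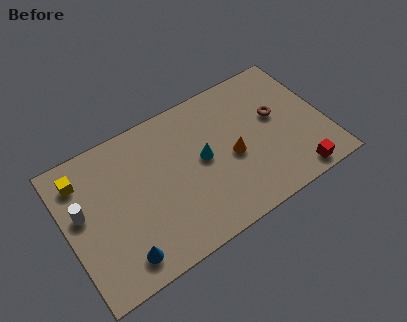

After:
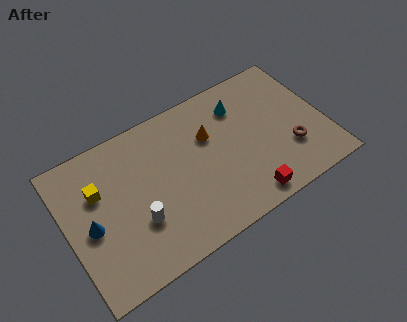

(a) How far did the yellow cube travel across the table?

1.2

The yellow cube was near (1.0, 5.9) before and (1.7, 4.9) after, so it travelled √(0.7² + 1.0²) ≈ 1.2 units.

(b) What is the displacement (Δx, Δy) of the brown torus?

(0.4, -2.0)

The brown torus started near (10.6, 4.3) and ended near (11.0, 2.3).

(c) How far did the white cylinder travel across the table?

3.1

The white cylinder moved from about (0.8, 4.3) to (3.3, 2.5), a distance of √(2.5² + 1.8²) ≈ 3.1.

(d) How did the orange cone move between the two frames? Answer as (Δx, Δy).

(-0.9, 1.6)

From the two frames, the orange cone sits at roughly (8.2, 3.3) before and (7.3, 4.9) after.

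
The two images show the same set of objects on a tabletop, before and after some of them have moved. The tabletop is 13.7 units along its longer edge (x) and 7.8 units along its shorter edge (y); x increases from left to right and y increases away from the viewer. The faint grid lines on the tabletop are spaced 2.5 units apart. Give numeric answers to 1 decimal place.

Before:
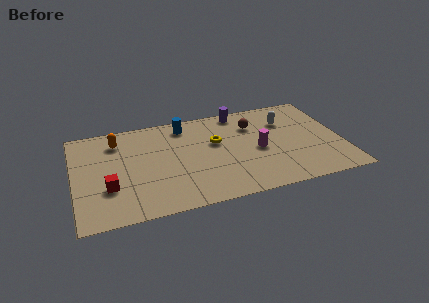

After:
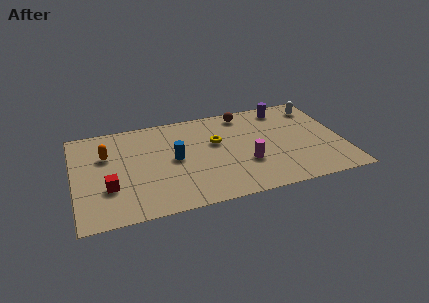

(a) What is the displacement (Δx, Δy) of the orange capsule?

(-0.6, -1.0)

From the two frames, the orange capsule sits at roughly (2.3, 6.2) before and (1.7, 5.2) after.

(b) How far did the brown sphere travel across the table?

1.2

The brown sphere was near (9.3, 5.7) before and (8.9, 6.8) after, so it travelled √(0.4² + 1.1²) ≈ 1.2 units.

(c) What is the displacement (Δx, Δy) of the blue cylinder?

(-0.7, -2.6)

The blue cylinder started near (5.8, 6.6) and ended near (5.1, 4.0).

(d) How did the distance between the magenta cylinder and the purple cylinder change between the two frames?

+1.1

They were about 3.5 units apart before and 4.6 after — 1.1 units further apart.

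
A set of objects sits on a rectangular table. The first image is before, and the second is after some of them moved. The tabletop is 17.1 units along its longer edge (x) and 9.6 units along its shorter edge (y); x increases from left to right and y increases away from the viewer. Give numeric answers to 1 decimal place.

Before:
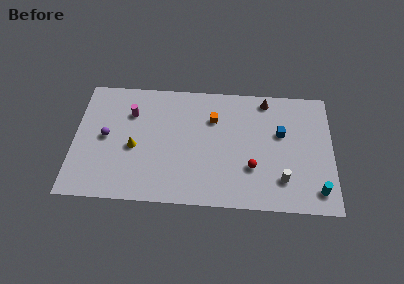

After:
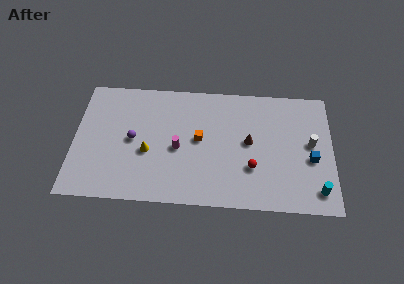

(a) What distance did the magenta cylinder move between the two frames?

4.1

From (3.7, 6.9) to (6.9, 4.3), the magenta cylinder covered √(3.2² + 2.6²) ≈ 4.1 units.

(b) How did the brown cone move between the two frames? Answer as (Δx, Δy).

(-1.1, -3.4)

The brown cone started near (12.7, 8.5) and ended near (11.6, 5.1).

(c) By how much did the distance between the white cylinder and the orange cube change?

+1.0

The distance was about 6.4 in the first image and 7.4 in the second, so they moved 1.0 units further apart.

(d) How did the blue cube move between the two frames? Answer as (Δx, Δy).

(2.0, -1.9)

The blue cube was at about (13.7, 5.9) and moved to about (15.7, 4.0).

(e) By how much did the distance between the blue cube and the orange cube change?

+2.9

The distance was about 4.6 in the first image and 7.5 in the second, so they moved 2.9 units further apart.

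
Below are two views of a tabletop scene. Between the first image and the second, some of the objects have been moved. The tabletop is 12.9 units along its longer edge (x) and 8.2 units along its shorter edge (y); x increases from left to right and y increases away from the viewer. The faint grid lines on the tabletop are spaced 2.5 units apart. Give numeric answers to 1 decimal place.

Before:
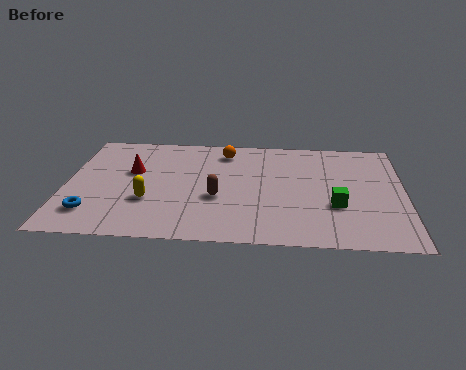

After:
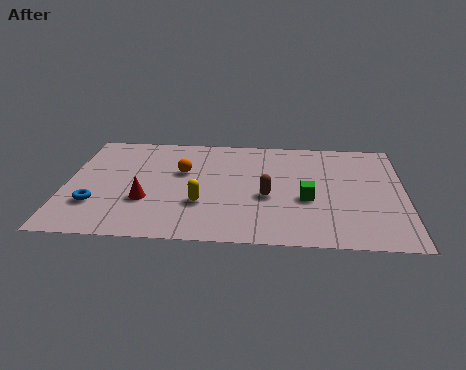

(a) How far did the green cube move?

1.2

The green cube moved from about (10.3, 2.9) to (9.2, 3.3), a distance of √(1.1² + 0.4²) ≈ 1.2.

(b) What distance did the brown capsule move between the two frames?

1.9

The brown capsule was near (5.8, 3.2) before and (7.7, 3.4) after, so it travelled √(1.9² + 0.2²) ≈ 1.9 units.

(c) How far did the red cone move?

2.3

The red cone moved from about (2.5, 5.0) to (3.1, 2.8), a distance of √(0.6² + 2.2²) ≈ 2.3.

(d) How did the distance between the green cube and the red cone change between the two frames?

-2.0

They were about 8.1 units apart before and 6.1 after — 2.0 units closer together.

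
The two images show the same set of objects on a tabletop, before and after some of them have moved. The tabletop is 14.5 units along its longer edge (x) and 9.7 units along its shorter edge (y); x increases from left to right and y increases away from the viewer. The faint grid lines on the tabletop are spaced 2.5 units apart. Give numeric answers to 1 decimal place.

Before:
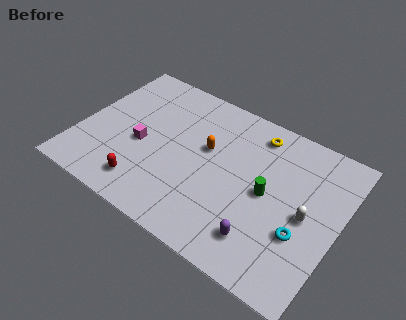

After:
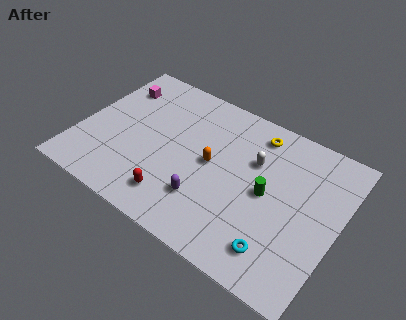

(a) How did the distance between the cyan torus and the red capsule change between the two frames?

-2.9

Before: roughly 8.7 units apart; after: 5.8. That's 2.9 units closer together.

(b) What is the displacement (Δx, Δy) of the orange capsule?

(0.4, -0.8)

The orange capsule started near (7.0, 5.8) and ended near (7.4, 5.0).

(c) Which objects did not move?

the green cylinder and the yellow torus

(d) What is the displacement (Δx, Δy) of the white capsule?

(-3.2, 1.8)

From the two frames, the white capsule sits at roughly (12.8, 4.6) before and (9.6, 6.4) after.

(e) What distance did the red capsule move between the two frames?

1.7

The red capsule was near (4.2, 1.7) before and (5.9, 1.8) after, so it travelled √(1.7² + 0.1²) ≈ 1.7 units.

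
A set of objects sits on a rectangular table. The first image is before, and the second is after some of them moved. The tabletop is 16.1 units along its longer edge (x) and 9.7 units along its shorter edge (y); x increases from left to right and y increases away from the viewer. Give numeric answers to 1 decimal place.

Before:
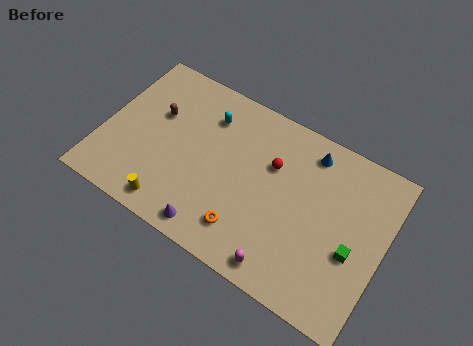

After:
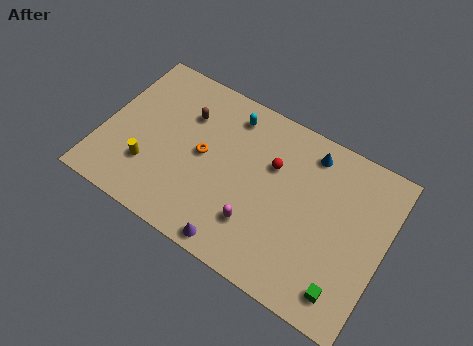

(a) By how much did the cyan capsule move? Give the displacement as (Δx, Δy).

(1.2, 0.7)

From the two frames, the cyan capsule sits at roughly (5.6, 7.4) before and (6.8, 8.1) after.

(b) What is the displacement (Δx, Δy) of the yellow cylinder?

(-1.6, 1.6)

The yellow cylinder started near (4.5, 1.2) and ended near (2.9, 2.8).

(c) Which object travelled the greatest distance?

the orange torus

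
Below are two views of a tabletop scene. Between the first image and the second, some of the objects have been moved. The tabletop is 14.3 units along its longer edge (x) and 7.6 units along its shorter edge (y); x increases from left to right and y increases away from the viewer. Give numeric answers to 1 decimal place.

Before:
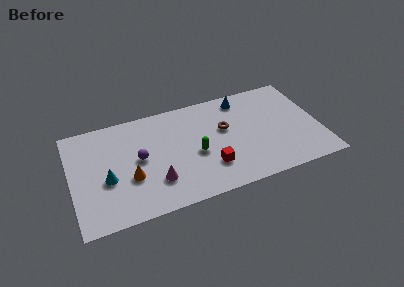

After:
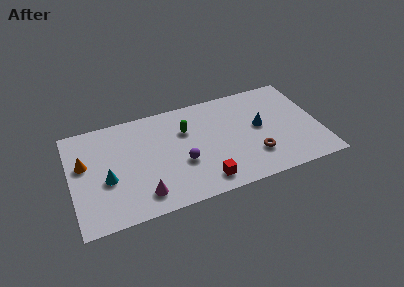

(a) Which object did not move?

the cyan cone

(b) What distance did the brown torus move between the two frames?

2.9

The brown torus was near (8.9, 4.6) before and (10.4, 2.1) after, so it travelled √(1.5² + 2.5²) ≈ 2.9 units.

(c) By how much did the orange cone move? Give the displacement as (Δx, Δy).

(-2.5, 1.8)

The orange cone was at about (3.3, 2.8) and moved to about (0.8, 4.6).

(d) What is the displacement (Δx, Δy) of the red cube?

(-0.4, -0.9)

From the two frames, the red cube sits at roughly (7.8, 2.1) before and (7.4, 1.2) after.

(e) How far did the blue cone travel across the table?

2.5

The blue cone was near (10.1, 6.5) before and (10.9, 4.1) after, so it travelled √(0.8² + 2.4²) ≈ 2.5 units.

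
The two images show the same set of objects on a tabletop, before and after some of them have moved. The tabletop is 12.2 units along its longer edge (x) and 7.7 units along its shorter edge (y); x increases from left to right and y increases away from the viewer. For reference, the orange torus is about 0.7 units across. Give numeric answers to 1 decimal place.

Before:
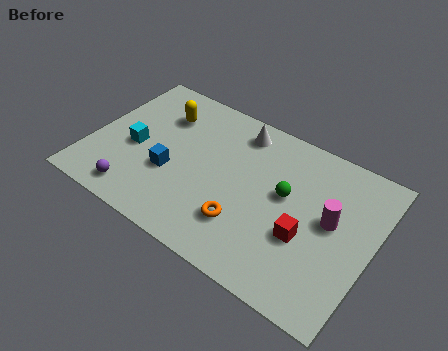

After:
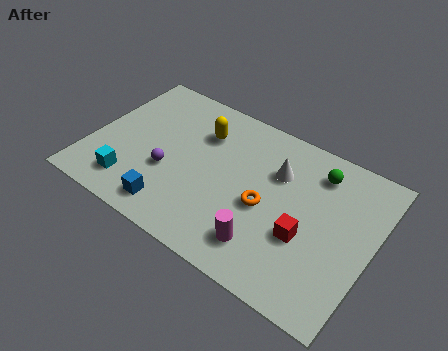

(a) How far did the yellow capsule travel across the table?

1.8

The yellow capsule was near (2.7, 5.7) before and (4.5, 5.6) after, so it travelled √(1.8² + 0.1²) ≈ 1.8 units.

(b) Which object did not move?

the red cube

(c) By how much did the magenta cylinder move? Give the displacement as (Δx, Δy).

(-2.4, -2.6)

The magenta cylinder was at about (10.4, 4.2) and moved to about (8.0, 1.6).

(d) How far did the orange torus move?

1.5

From (7.0, 2.1) to (7.7, 3.4), the orange torus covered √(0.7² + 1.3²) ≈ 1.5 units.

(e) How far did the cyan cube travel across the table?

1.9

The cyan cube was near (1.9, 3.4) before and (2.1, 1.5) after, so it travelled √(0.2² + 1.9²) ≈ 1.9 units.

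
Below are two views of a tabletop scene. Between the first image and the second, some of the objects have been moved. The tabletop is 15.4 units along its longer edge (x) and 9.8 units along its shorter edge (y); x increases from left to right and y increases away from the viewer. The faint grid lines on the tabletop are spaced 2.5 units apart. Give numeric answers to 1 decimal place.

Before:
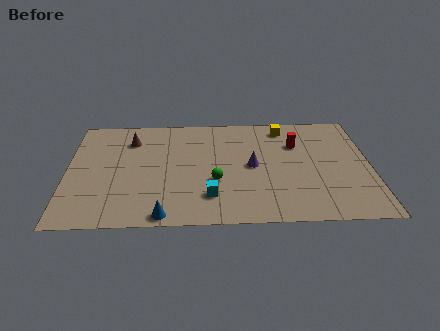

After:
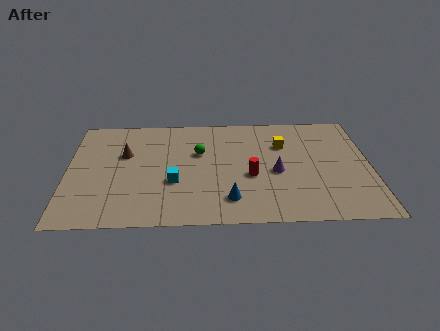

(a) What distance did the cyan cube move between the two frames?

2.2

From (7.2, 2.3) to (5.4, 3.6), the cyan cube covered √(1.8² + 1.3²) ≈ 2.2 units.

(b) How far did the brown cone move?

1.3

The brown cone moved from about (3.2, 7.5) to (2.9, 6.2), a distance of √(0.3² + 1.3²) ≈ 1.3.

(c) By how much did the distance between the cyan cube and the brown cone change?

-3.0

They were about 6.6 units apart before and 3.6 after — 3.0 units closer together.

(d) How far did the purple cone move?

1.3

From (9.4, 4.9) to (10.6, 4.3), the purple cone covered √(1.2² + 0.6²) ≈ 1.3 units.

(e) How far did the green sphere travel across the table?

2.7

From (7.5, 3.6) to (6.7, 6.2), the green sphere covered √(0.8² + 2.6²) ≈ 2.7 units.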